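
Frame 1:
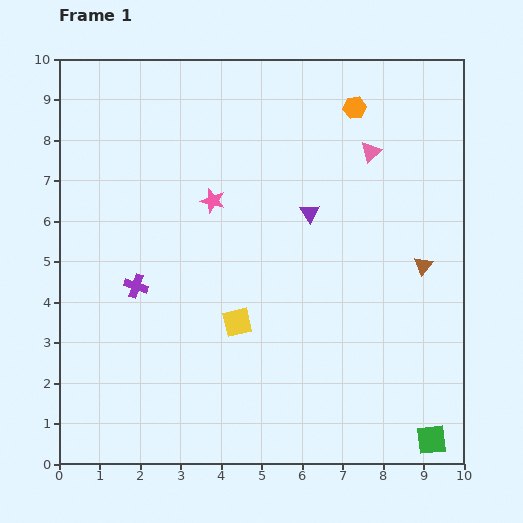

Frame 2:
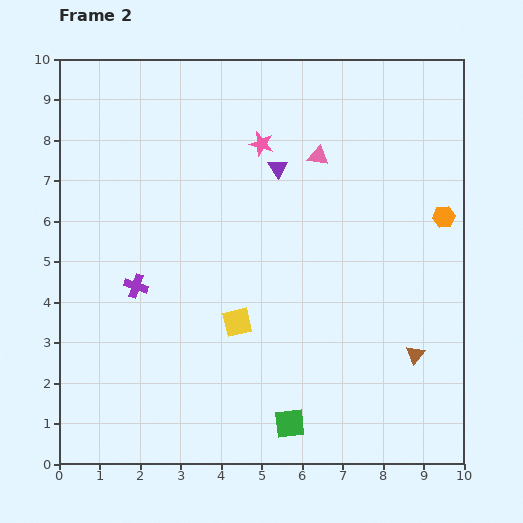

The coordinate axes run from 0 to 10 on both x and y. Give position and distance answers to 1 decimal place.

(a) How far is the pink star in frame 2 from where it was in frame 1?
1.8

The pink star moved from (3.8, 6.5) to (5.0, 7.9), a distance of √(1.2² + 1.4²) ≈ 1.8.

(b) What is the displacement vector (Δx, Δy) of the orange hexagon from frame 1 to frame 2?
(2.2, -2.7)

The orange hexagon was at (7.3, 8.8) in frame 1 and (9.5, 6.1) in frame 2.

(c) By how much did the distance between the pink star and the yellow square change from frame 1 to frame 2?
+1.3

Distance in frame 1: 3.1. Distance in frame 2: 4.4.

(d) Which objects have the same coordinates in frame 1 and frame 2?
the yellow square, the purple cross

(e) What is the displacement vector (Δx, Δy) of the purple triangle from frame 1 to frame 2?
(-0.8, 1.1)

The purple triangle was at (6.2, 6.2) in frame 1 and (5.4, 7.3) in frame 2.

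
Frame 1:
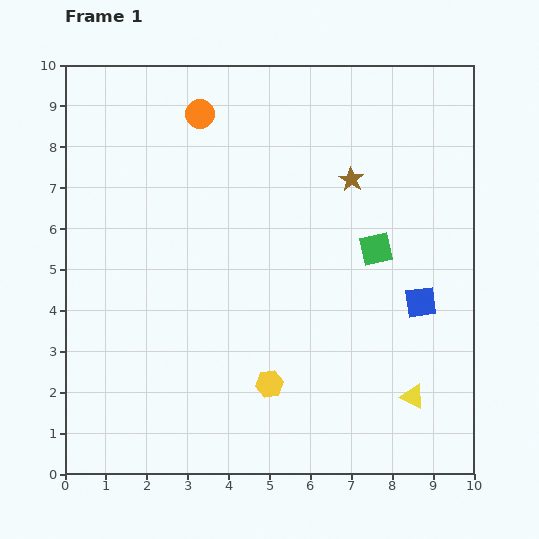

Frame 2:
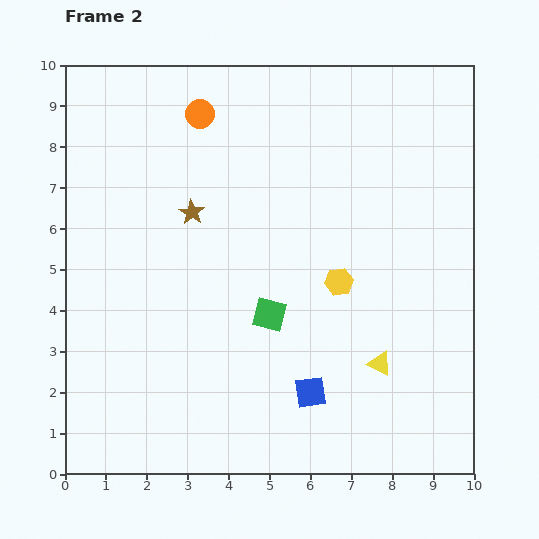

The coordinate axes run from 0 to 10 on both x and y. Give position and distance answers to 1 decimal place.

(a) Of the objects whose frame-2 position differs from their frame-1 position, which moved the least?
the yellow triangle

(moved 1.1)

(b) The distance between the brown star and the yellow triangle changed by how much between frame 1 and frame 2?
+0.4

Distance in frame 1: 5.5. Distance in frame 2: 5.9.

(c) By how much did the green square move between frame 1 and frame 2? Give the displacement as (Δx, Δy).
(-2.6, -1.6)

The green square was at (7.6, 5.5) in frame 1 and (5.0, 3.9) in frame 2.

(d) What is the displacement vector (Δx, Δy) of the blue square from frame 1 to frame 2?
(-2.7, -2.2)

The blue square was at (8.7, 4.2) in frame 1 and (6.0, 2.0) in frame 2.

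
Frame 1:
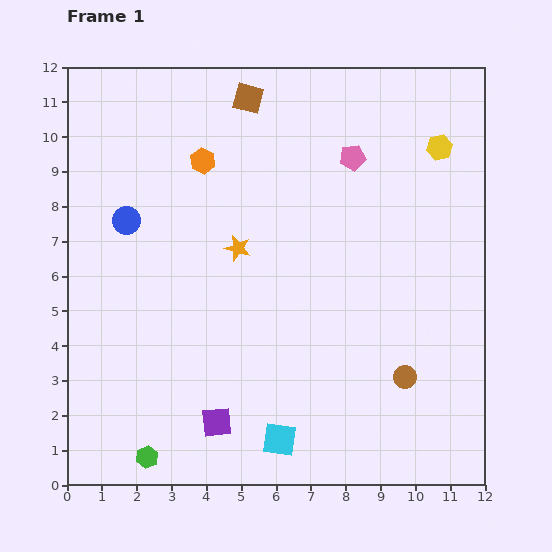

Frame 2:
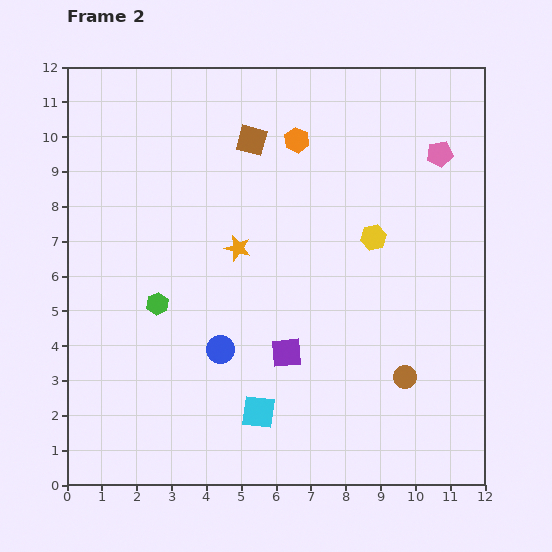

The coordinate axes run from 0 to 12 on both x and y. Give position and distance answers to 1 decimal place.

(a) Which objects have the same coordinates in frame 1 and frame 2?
the brown circle, the orange star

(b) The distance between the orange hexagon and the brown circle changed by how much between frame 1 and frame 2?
-1.0

Distance in frame 1: 8.5. Distance in frame 2: 7.5.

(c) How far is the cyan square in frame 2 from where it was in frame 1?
1.0

The cyan square moved from (6.1, 1.3) to (5.5, 2.1), a distance of √(0.6² + 0.8²) ≈ 1.0.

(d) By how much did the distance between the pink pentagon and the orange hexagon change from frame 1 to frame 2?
-0.2

Distance in frame 1: 4.3. Distance in frame 2: 4.1.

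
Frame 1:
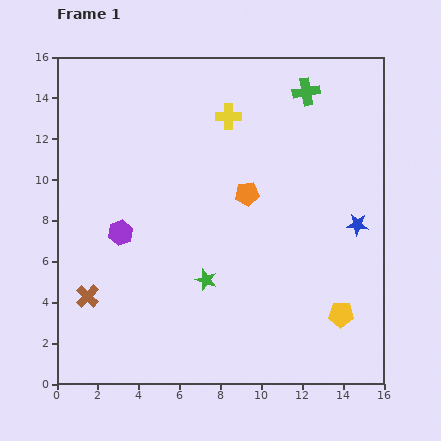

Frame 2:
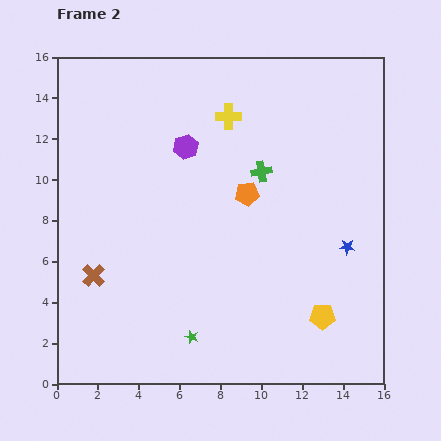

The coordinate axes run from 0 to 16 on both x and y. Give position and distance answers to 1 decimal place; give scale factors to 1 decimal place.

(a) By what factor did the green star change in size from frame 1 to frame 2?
0.6×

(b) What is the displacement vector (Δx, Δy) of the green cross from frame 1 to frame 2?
(-2.2, -3.9)

The green cross was at (12.2, 14.3) in frame 1 and (10.0, 10.4) in frame 2.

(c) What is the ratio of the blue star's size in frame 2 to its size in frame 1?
0.7×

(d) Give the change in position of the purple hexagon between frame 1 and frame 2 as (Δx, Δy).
(3.2, 4.2)

The purple hexagon was at (3.1, 7.4) in frame 1 and (6.3, 11.6) in frame 2.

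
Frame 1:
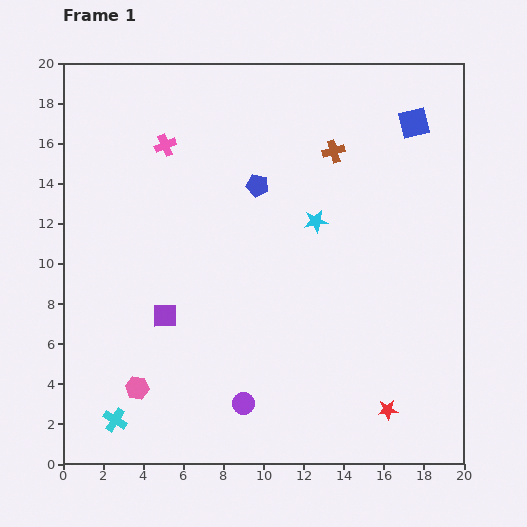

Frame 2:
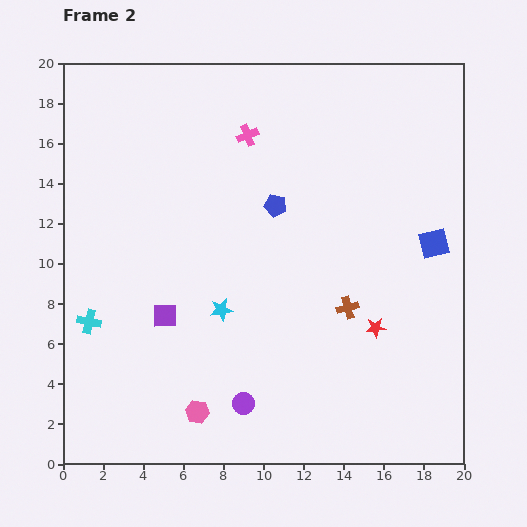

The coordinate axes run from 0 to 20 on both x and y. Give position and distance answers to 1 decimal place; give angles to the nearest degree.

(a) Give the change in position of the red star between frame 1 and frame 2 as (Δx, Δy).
(-0.6, 4.1)

The red star was at (16.2, 2.7) in frame 1 and (15.6, 6.8) in frame 2.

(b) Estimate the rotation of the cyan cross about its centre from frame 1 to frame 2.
19° counter-clockwise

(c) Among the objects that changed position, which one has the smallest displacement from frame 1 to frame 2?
the blue pentagon

(moved 1.3)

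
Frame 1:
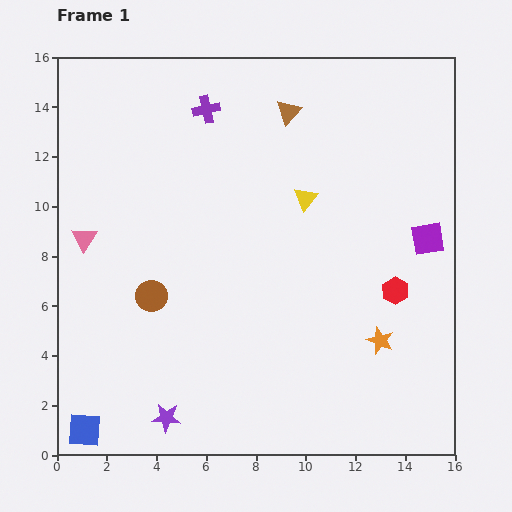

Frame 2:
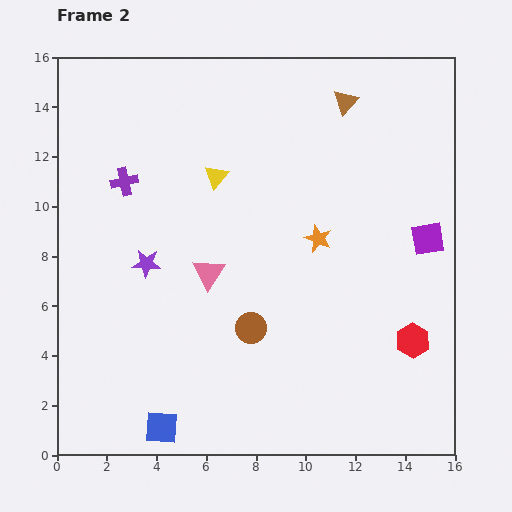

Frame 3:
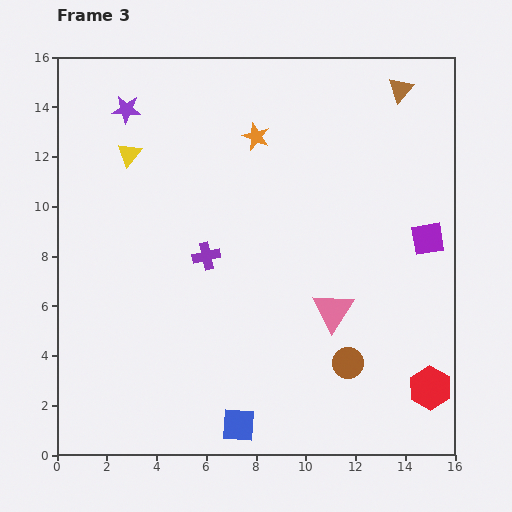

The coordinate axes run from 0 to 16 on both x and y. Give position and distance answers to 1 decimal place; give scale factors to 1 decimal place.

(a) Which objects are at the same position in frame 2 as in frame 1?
the purple square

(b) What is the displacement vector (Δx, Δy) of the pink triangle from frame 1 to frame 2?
(5.0, -1.4)

The pink triangle was at (1.1, 8.7) in frame 1 and (6.1, 7.3) in frame 2.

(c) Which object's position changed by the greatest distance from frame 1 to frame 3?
the purple star

(moved 12.5; next 10.4)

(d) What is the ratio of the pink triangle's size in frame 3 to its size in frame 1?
1.6×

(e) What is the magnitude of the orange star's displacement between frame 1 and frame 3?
9.6

The orange star moved from (13.0, 4.6) to (8.0, 12.8), a distance of √(5.0² + 8.2²) ≈ 9.6.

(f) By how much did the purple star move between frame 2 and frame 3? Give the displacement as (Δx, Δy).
(-0.8, 6.2)

The purple star was at (3.6, 7.7) in frame 2 and (2.8, 13.9) in frame 3.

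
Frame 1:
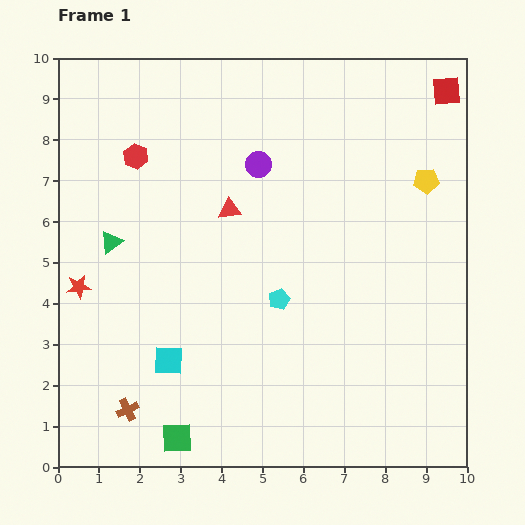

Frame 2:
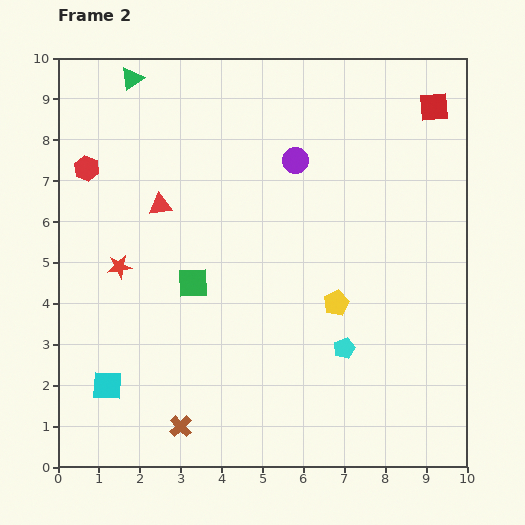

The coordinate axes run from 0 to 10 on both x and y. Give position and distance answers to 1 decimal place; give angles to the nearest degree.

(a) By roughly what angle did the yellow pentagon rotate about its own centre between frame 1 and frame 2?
21° counter-clockwise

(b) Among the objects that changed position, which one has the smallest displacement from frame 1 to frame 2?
the red square

(moved 0.5)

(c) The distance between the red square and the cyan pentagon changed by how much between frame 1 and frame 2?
-0.2

Distance in frame 1: 6.5. Distance in frame 2: 6.3.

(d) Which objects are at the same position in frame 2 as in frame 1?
none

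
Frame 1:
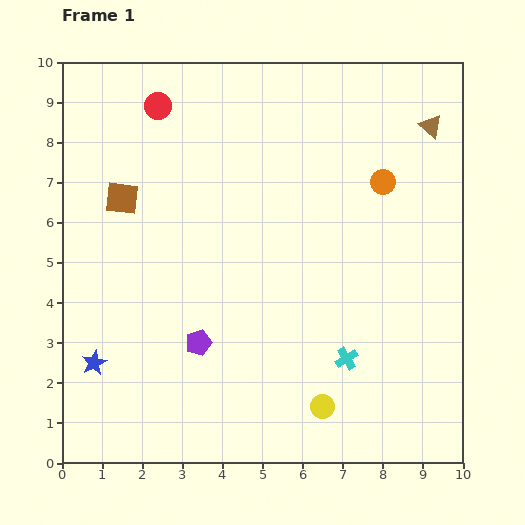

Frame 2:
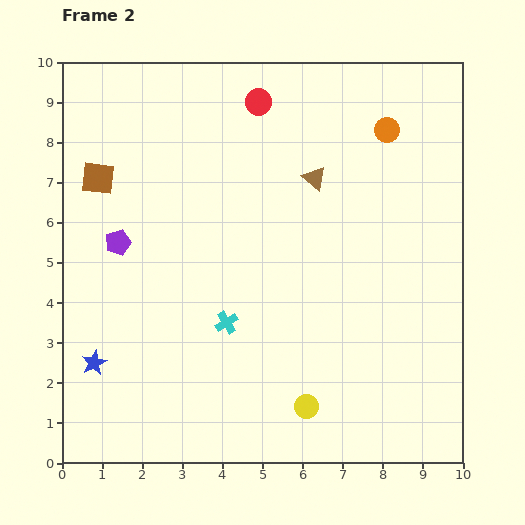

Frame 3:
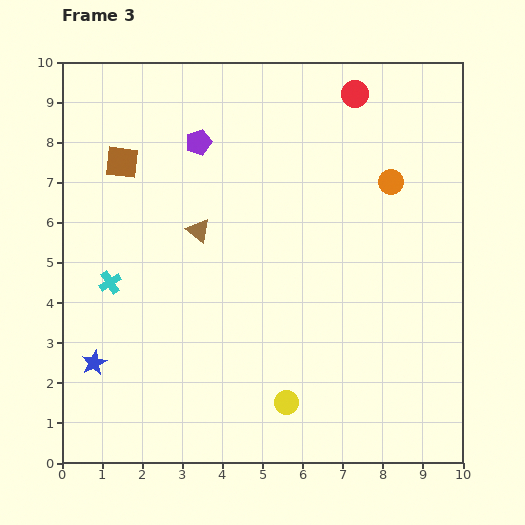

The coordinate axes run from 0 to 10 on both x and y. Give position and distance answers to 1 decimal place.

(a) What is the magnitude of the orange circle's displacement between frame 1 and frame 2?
1.3

The orange circle moved from (8.0, 7.0) to (8.1, 8.3), a distance of √(0.1² + 1.3²) ≈ 1.3.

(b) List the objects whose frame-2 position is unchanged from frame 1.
the blue star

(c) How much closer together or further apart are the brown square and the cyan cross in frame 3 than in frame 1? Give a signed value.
-3.9

Distance in frame 1: 6.9. Distance in frame 3: 3.0.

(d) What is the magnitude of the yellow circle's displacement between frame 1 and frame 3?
0.9

The yellow circle moved from (6.5, 1.4) to (5.6, 1.5), a distance of √(0.9² + 0.1²) ≈ 0.9.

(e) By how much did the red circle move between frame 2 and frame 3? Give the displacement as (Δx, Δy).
(2.4, 0.2)

The red circle was at (4.9, 9.0) in frame 2 and (7.3, 9.2) in frame 3.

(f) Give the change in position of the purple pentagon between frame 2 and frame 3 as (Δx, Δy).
(2.0, 2.5)

The purple pentagon was at (1.4, 5.5) in frame 2 and (3.4, 8.0) in frame 3.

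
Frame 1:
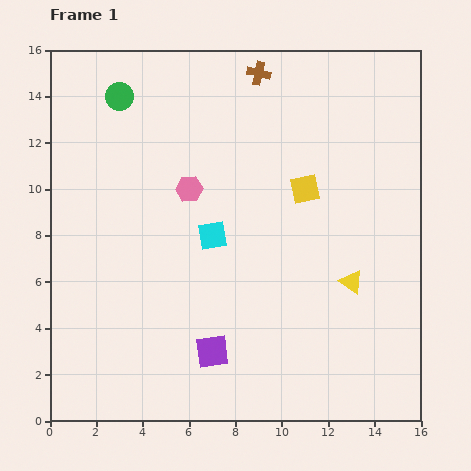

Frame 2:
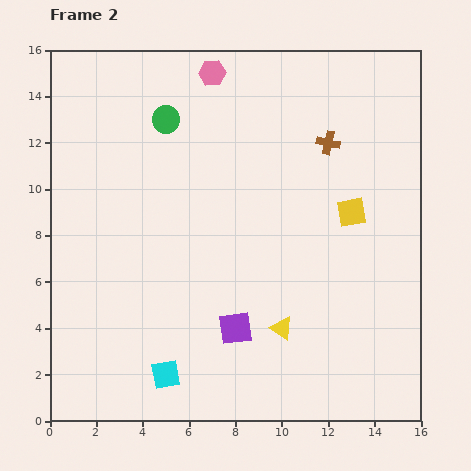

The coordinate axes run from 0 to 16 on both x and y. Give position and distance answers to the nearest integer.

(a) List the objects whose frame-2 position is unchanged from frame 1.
none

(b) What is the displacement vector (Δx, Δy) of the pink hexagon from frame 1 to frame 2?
(1, 5)

The pink hexagon was at (6, 10) in frame 1 and (7, 15) in frame 2.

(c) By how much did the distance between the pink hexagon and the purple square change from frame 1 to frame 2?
+4

Distance in frame 1: 7. Distance in frame 2: 11.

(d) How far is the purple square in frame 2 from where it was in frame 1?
1

The purple square moved from (7, 3) to (8, 4), a distance of √(1² + 1²) ≈ 1.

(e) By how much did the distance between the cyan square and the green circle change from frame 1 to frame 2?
+4

Distance in frame 1: 7. Distance in frame 2: 11.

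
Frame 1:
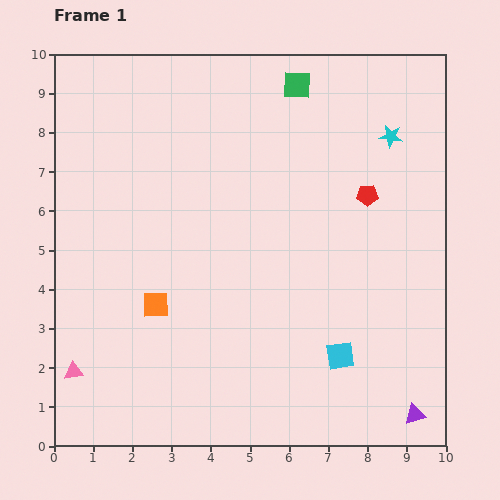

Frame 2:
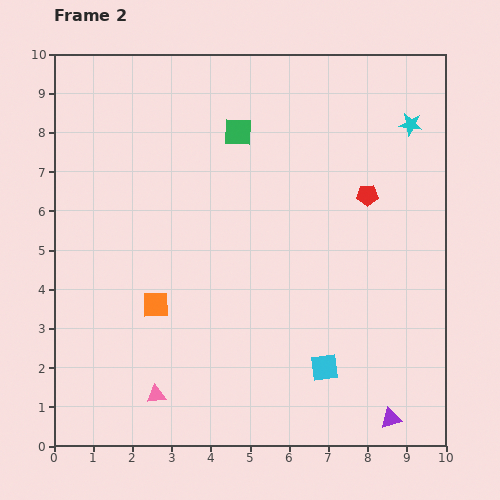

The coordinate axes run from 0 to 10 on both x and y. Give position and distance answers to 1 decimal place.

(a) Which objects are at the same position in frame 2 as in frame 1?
the red pentagon, the orange square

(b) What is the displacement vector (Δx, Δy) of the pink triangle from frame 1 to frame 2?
(2.1, -0.6)

The pink triangle was at (0.5, 1.9) in frame 1 and (2.6, 1.3) in frame 2.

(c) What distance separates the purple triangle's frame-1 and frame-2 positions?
0.6

The purple triangle moved from (9.2, 0.8) to (8.6, 0.7), a distance of √(0.6² + 0.1²) ≈ 0.6.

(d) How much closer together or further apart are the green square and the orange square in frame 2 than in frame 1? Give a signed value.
-1.8

Distance in frame 1: 6.7. Distance in frame 2: 4.9.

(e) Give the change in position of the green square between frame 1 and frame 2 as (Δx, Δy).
(-1.5, -1.2)

The green square was at (6.2, 9.2) in frame 1 and (4.7, 8.0) in frame 2.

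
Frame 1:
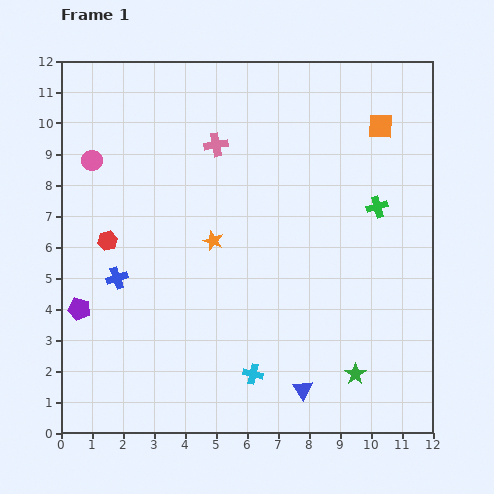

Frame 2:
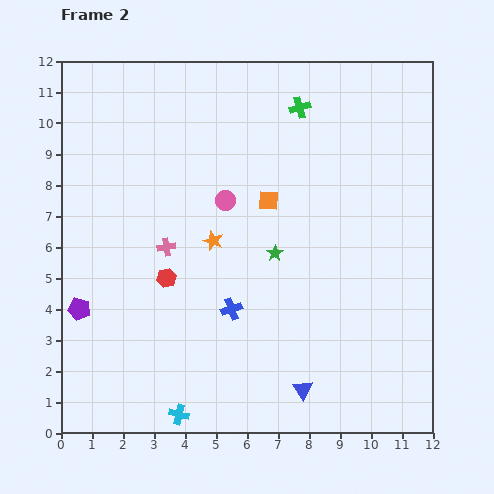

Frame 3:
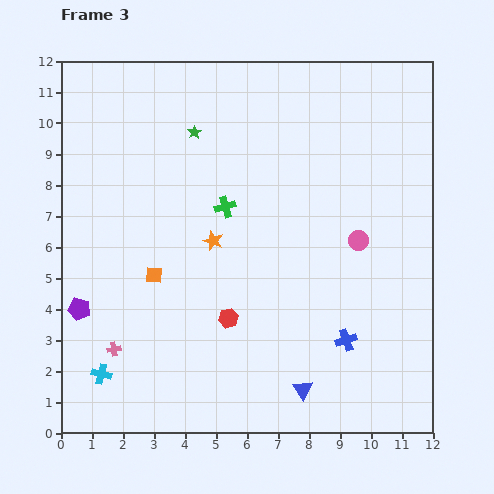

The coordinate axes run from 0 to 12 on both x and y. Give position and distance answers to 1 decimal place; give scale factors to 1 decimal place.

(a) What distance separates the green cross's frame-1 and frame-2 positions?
4.1

The green cross moved from (10.2, 7.3) to (7.7, 10.5), a distance of √(2.5² + 3.2²) ≈ 4.1.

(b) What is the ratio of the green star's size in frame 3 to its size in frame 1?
0.6×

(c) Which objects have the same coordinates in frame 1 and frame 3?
the orange star, the purple pentagon, the blue triangle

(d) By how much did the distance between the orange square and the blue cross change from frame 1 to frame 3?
-3.3

Distance in frame 1: 9.8. Distance in frame 3: 6.5.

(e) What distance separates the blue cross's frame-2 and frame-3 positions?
3.8

The blue cross moved from (5.5, 4.0) to (9.2, 3.0), a distance of √(3.7² + 1.0²) ≈ 3.8.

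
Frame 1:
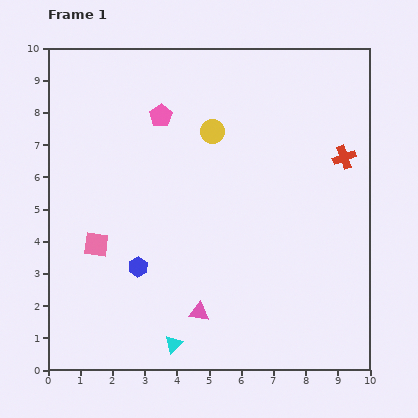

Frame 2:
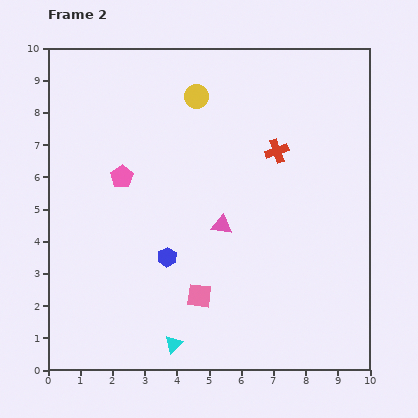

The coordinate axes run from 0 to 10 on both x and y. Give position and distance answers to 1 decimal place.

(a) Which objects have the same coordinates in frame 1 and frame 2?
the cyan triangle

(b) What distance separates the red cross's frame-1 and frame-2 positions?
2.1

The red cross moved from (9.2, 6.6) to (7.1, 6.8), a distance of √(2.1² + 0.2²) ≈ 2.1.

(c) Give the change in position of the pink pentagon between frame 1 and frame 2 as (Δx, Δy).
(-1.2, -1.9)

The pink pentagon was at (3.5, 7.9) in frame 1 and (2.3, 6.0) in frame 2.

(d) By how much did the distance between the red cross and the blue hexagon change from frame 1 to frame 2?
-2.5

Distance in frame 1: 7.2. Distance in frame 2: 4.7.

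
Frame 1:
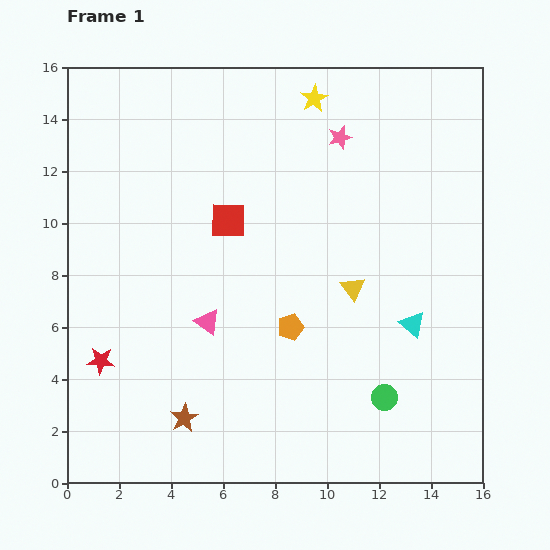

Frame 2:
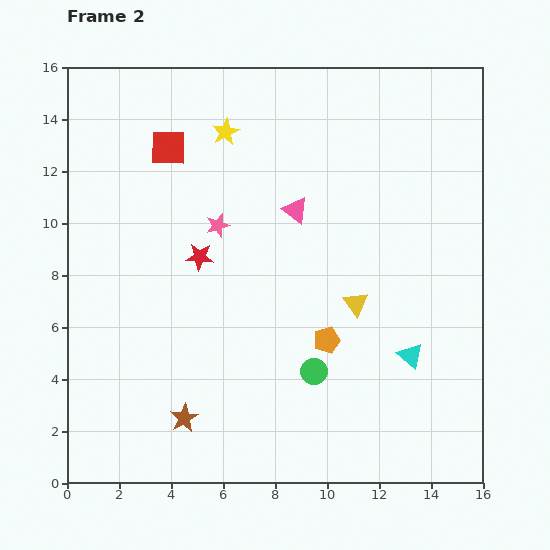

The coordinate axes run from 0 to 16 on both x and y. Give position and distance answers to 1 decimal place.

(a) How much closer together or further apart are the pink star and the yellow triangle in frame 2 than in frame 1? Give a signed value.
+0.3

Distance in frame 1: 5.8. Distance in frame 2: 6.1.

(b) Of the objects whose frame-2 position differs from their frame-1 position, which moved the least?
the yellow triangle

(moved 0.6)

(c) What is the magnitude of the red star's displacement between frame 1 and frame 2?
5.5

The red star moved from (1.3, 4.7) to (5.1, 8.7), a distance of √(3.8² + 4.0²) ≈ 5.5.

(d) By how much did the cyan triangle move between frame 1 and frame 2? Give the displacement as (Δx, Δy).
(-0.1, -1.2)

The cyan triangle was at (13.3, 6.1) in frame 1 and (13.2, 4.9) in frame 2.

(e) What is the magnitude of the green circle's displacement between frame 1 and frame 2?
2.9

The green circle moved from (12.2, 3.3) to (9.5, 4.3), a distance of √(2.7² + 1.0²) ≈ 2.9.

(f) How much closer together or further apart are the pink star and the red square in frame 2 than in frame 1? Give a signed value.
-1.8

Distance in frame 1: 5.4. Distance in frame 2: 3.6.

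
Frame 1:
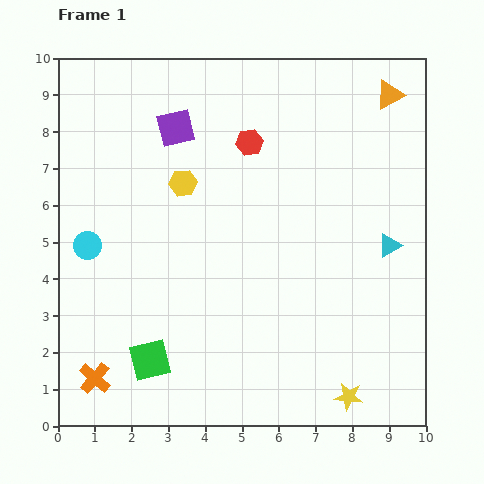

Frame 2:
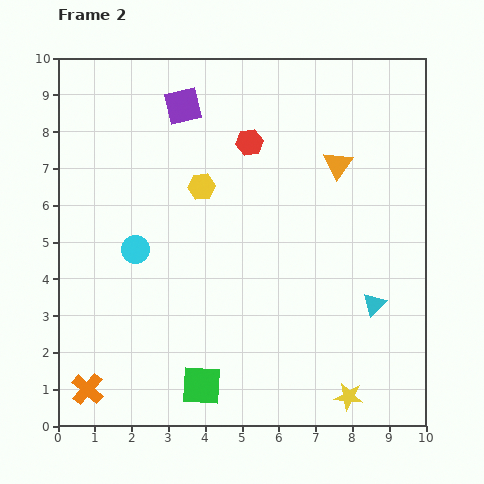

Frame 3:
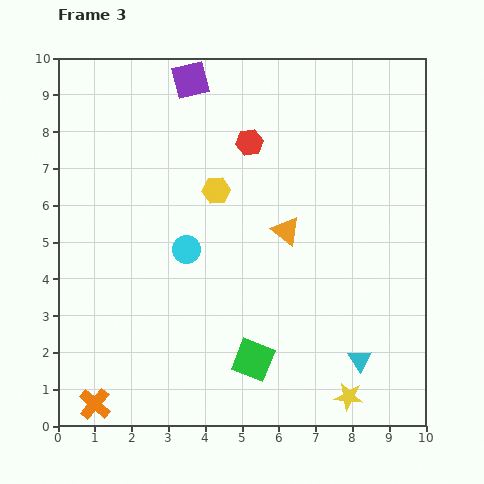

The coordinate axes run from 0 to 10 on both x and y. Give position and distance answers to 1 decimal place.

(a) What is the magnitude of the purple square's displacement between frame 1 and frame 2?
0.6

The purple square moved from (3.2, 8.1) to (3.4, 8.7), a distance of √(0.2² + 0.6²) ≈ 0.6.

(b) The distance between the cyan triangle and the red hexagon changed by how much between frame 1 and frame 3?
+1.9

Distance in frame 1: 4.7. Distance in frame 3: 6.6.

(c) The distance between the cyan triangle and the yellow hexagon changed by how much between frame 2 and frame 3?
+0.3

Distance in frame 2: 5.7. Distance in frame 3: 6.0.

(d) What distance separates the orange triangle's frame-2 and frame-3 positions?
2.3

The orange triangle moved from (7.6, 7.1) to (6.2, 5.3), a distance of √(1.4² + 1.8²) ≈ 2.3.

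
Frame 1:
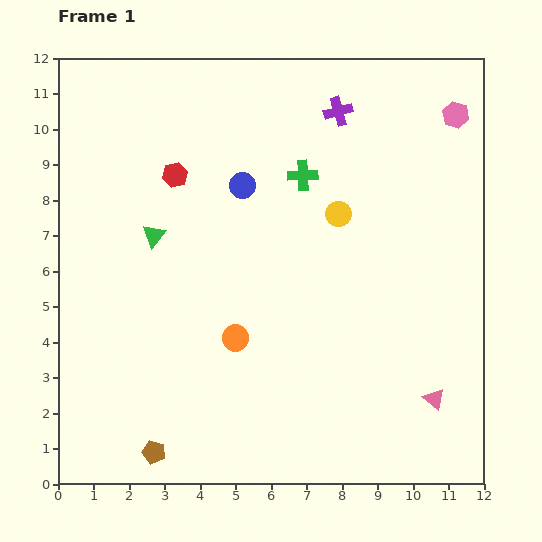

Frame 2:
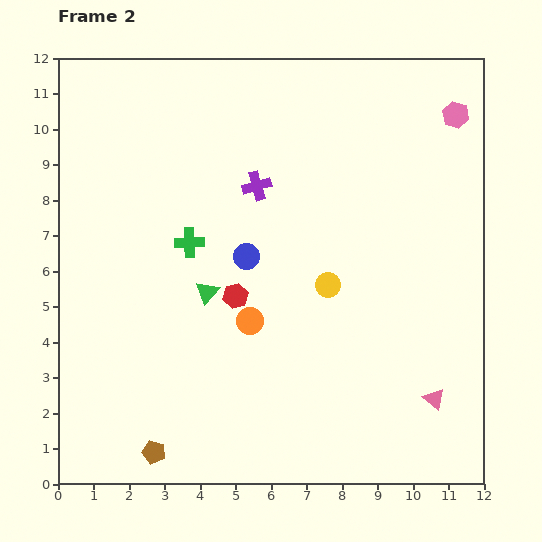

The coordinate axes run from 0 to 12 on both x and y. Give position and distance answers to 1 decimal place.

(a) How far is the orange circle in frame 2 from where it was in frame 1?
0.6

The orange circle moved from (5.0, 4.1) to (5.4, 4.6), a distance of √(0.4² + 0.5²) ≈ 0.6.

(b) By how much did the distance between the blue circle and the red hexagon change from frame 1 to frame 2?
-0.8

Distance in frame 1: 1.9. Distance in frame 2: 1.1.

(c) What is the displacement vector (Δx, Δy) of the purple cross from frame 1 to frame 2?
(-2.3, -2.1)

The purple cross was at (7.9, 10.5) in frame 1 and (5.6, 8.4) in frame 2.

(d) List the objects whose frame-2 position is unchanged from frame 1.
the brown pentagon, the pink triangle, the pink hexagon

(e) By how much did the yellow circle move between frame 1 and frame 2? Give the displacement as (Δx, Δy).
(-0.3, -2.0)

The yellow circle was at (7.9, 7.6) in frame 1 and (7.6, 5.6) in frame 2.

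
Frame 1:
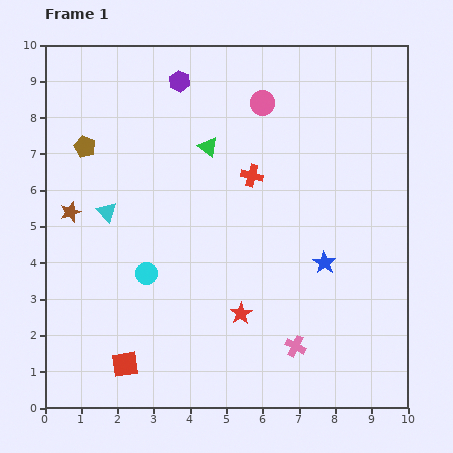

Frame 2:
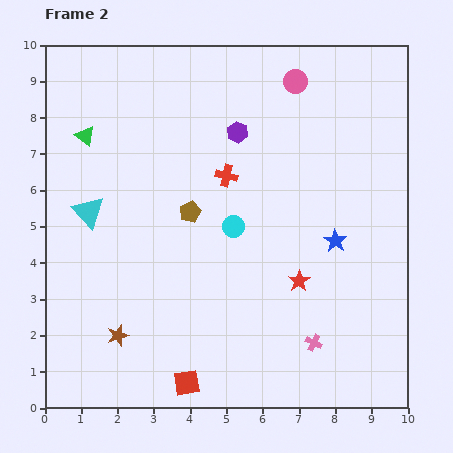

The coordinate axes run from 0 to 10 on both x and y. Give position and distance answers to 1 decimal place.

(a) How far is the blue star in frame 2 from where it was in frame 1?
0.7

The blue star moved from (7.7, 4.0) to (8.0, 4.6), a distance of √(0.3² + 0.6²) ≈ 0.7.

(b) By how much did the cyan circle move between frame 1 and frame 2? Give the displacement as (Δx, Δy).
(2.4, 1.3)

The cyan circle was at (2.8, 3.7) in frame 1 and (5.2, 5.0) in frame 2.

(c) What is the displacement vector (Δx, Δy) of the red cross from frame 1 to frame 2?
(-0.7, 0.0)

The red cross was at (5.7, 6.4) in frame 1 and (5.0, 6.4) in frame 2.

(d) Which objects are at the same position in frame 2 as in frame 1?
none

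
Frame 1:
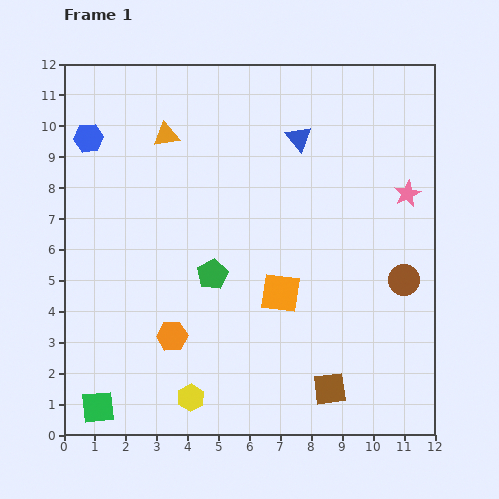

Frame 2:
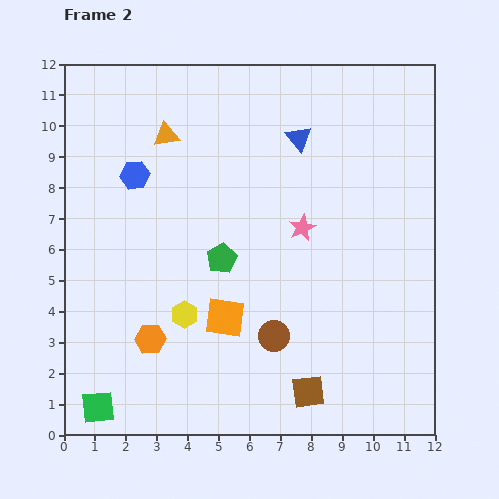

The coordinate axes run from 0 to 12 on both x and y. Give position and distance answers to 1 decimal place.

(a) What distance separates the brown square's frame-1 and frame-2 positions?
0.7

The brown square moved from (8.6, 1.5) to (7.9, 1.4), a distance of √(0.7² + 0.1²) ≈ 0.7.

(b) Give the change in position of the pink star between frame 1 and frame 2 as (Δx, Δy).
(-3.4, -1.1)

The pink star was at (11.1, 7.8) in frame 1 and (7.7, 6.7) in frame 2.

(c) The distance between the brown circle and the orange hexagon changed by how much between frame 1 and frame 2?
-3.7

Distance in frame 1: 7.7. Distance in frame 2: 4.0.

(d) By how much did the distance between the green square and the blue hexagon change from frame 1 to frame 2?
-1.1

Distance in frame 1: 8.7. Distance in frame 2: 7.6.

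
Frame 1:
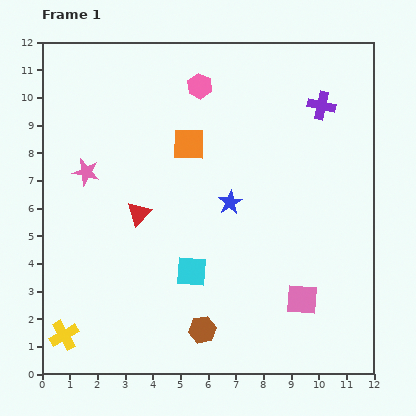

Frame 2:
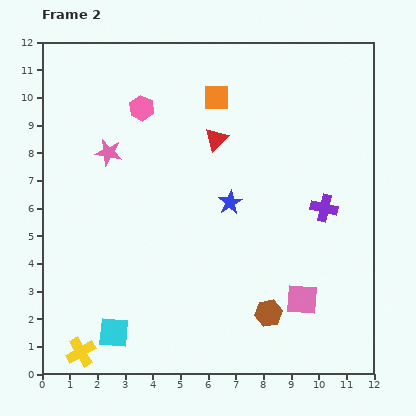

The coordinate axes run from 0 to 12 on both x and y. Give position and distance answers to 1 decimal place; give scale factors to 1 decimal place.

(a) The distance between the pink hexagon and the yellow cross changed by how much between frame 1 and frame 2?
-1.1

Distance in frame 1: 10.2. Distance in frame 2: 9.1.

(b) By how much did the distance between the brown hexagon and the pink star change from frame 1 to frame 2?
+1.1

Distance in frame 1: 7.1. Distance in frame 2: 8.2.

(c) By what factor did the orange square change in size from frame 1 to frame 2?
0.8×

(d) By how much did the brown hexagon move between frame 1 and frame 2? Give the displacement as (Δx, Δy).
(2.4, 0.6)

The brown hexagon was at (5.8, 1.6) in frame 1 and (8.2, 2.2) in frame 2.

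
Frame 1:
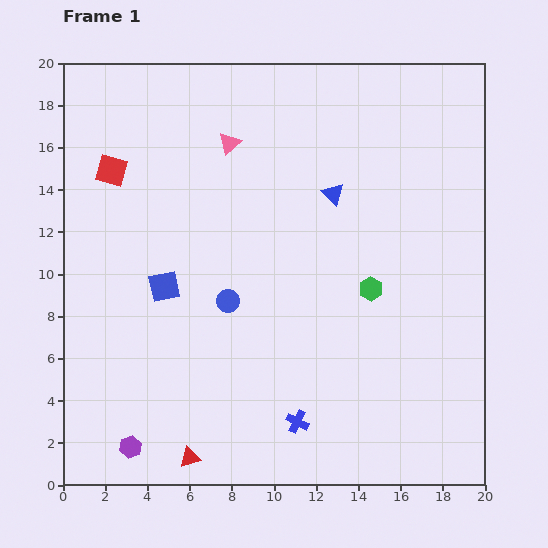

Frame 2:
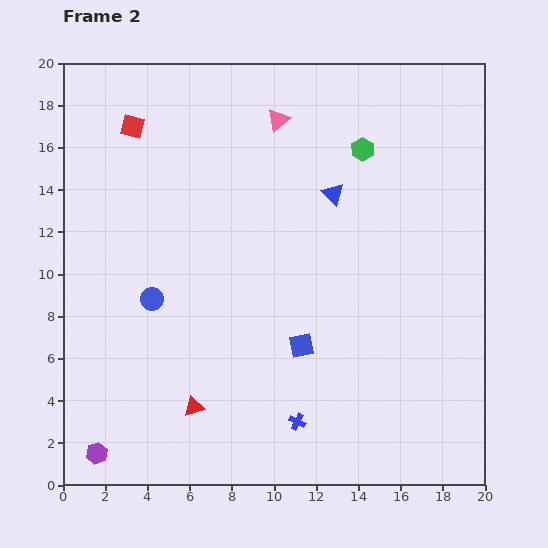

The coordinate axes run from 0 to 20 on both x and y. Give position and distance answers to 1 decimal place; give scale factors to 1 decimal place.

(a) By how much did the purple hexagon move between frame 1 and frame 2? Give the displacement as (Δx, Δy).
(-1.6, -0.3)

The purple hexagon was at (3.2, 1.8) in frame 1 and (1.6, 1.5) in frame 2.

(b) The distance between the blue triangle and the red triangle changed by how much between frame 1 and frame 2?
-2.1

Distance in frame 1: 14.2. Distance in frame 2: 12.1.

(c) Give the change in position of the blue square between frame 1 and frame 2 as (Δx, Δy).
(6.5, -2.8)

The blue square was at (4.8, 9.4) in frame 1 and (11.3, 6.6) in frame 2.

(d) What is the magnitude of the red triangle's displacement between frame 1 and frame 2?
2.4

The red triangle moved from (6.0, 1.3) to (6.2, 3.7), a distance of √(0.2² + 2.4²) ≈ 2.4.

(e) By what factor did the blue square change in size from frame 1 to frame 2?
0.8×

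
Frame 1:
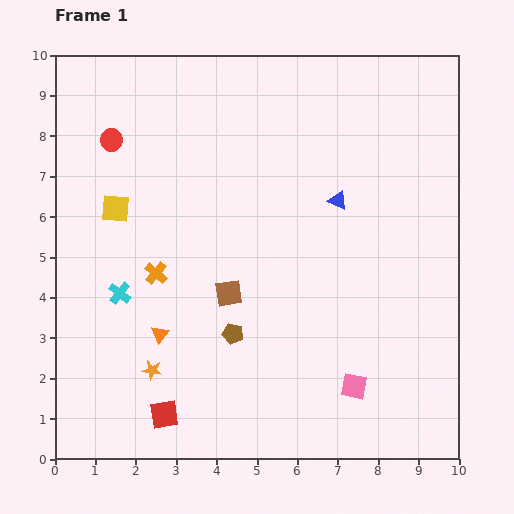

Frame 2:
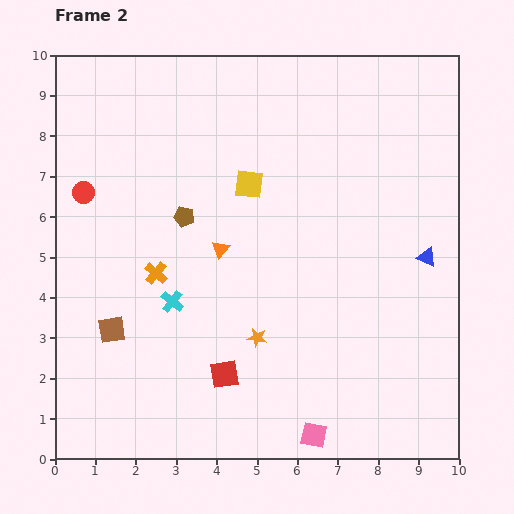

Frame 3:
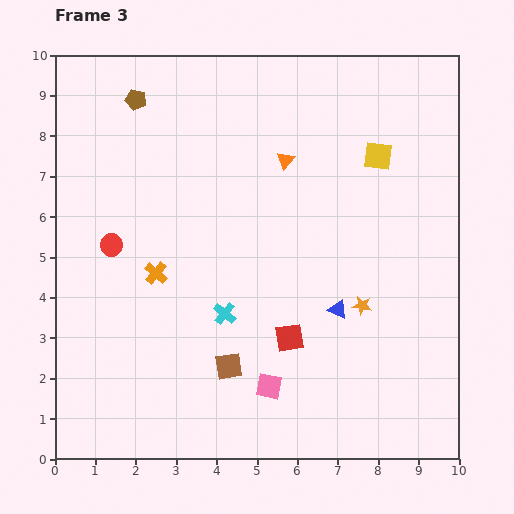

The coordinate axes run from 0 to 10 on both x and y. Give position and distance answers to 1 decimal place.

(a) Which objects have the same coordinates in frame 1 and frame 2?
the orange cross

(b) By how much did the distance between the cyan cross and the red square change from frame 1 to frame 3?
-1.5

Distance in frame 1: 3.2. Distance in frame 3: 1.7.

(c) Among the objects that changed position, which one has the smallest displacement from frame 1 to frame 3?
the brown square

(moved 1.8)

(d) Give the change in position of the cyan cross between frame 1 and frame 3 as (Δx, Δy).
(2.6, -0.5)

The cyan cross was at (1.6, 4.1) in frame 1 and (4.2, 3.6) in frame 3.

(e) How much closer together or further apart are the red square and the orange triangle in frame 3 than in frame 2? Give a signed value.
+1.3

Distance in frame 2: 3.1. Distance in frame 3: 4.4.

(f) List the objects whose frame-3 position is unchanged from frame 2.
the orange cross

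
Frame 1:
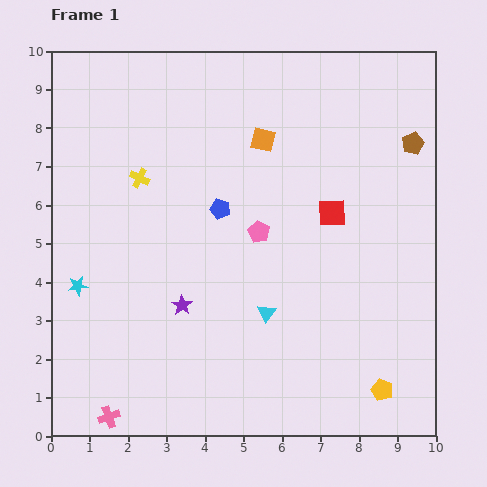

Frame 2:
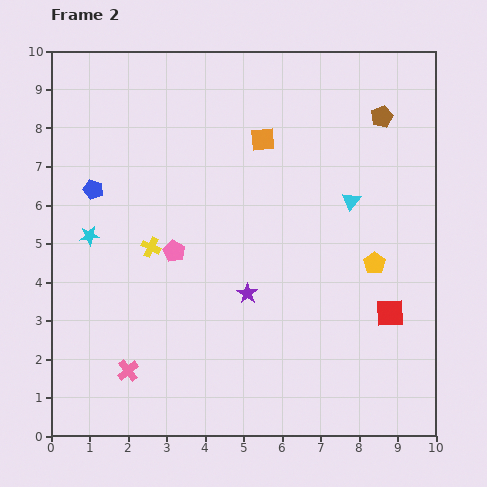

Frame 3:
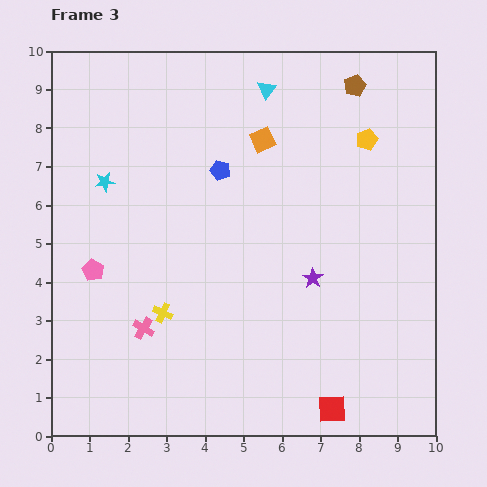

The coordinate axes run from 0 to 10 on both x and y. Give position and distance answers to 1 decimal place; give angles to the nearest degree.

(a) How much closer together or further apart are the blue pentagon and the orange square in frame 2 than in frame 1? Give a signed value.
+2.5

Distance in frame 1: 2.1. Distance in frame 2: 4.6.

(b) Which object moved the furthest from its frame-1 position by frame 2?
the cyan triangle

(moved 3.6; next 3.3)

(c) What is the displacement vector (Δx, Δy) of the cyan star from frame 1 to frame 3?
(0.7, 2.7)

The cyan star was at (0.7, 3.9) in frame 1 and (1.4, 6.6) in frame 3.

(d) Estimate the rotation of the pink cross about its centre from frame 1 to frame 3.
39° counter-clockwise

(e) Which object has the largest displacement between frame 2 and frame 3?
the cyan triangle

(moved 3.6; next 3.3)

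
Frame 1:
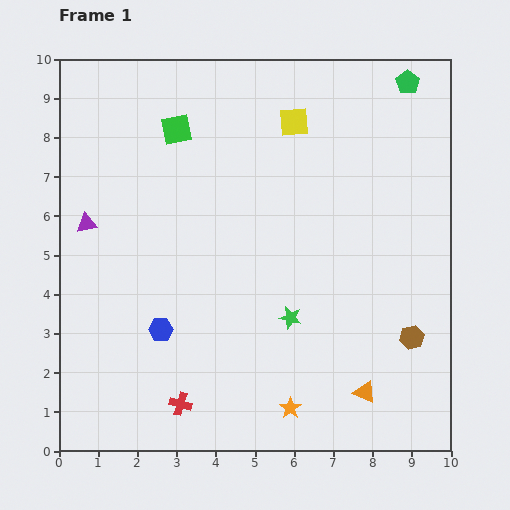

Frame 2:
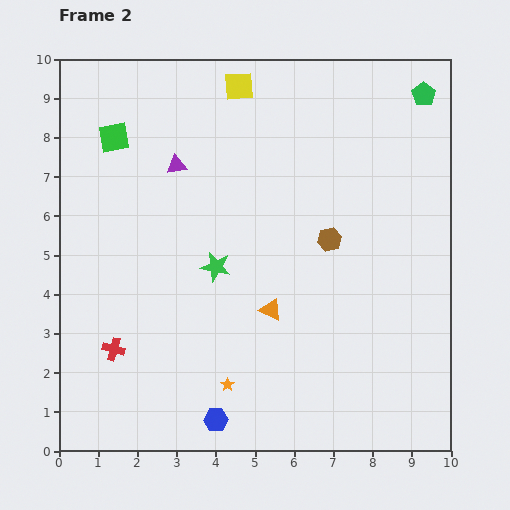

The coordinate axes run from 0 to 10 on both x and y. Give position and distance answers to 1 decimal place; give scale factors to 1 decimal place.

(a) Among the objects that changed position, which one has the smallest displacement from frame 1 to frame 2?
the green pentagon

(moved 0.5)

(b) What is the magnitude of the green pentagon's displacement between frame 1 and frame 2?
0.5

The green pentagon moved from (8.9, 9.4) to (9.3, 9.1), a distance of √(0.4² + 0.3²) ≈ 0.5.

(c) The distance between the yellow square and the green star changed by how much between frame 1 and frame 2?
-0.4

Distance in frame 1: 5.0. Distance in frame 2: 4.6.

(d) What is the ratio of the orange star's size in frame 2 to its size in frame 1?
0.6×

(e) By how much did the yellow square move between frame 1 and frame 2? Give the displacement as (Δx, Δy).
(-1.4, 0.9)

The yellow square was at (6.0, 8.4) in frame 1 and (4.6, 9.3) in frame 2.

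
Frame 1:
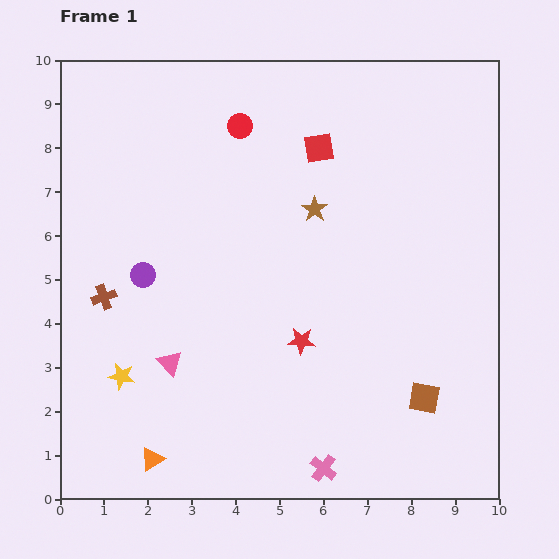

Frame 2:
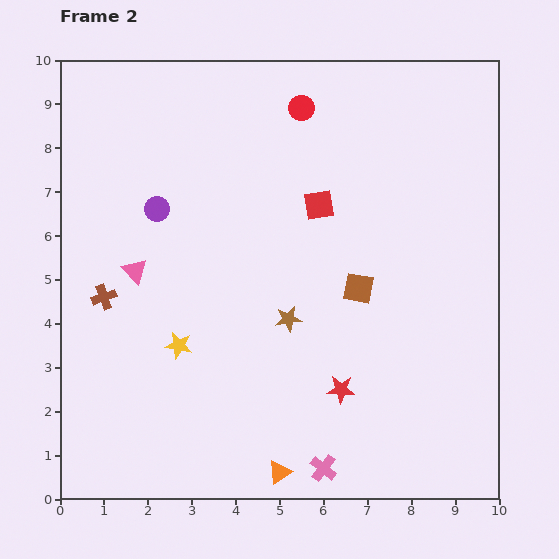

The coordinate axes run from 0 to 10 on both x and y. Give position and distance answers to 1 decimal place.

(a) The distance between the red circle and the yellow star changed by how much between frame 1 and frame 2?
-0.2

Distance in frame 1: 6.3. Distance in frame 2: 6.1.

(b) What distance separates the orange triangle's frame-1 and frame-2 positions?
2.9

The orange triangle moved from (2.1, 0.9) to (5.0, 0.6), a distance of √(2.9² + 0.3²) ≈ 2.9.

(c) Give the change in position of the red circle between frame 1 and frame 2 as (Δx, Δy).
(1.4, 0.4)

The red circle was at (4.1, 8.5) in frame 1 and (5.5, 8.9) in frame 2.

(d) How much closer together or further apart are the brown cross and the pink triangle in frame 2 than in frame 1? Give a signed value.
-1.2

Distance in frame 1: 2.1. Distance in frame 2: 0.9.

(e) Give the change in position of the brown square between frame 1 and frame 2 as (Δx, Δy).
(-1.5, 2.5)

The brown square was at (8.3, 2.3) in frame 1 and (6.8, 4.8) in frame 2.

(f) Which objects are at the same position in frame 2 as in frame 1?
the brown cross, the pink cross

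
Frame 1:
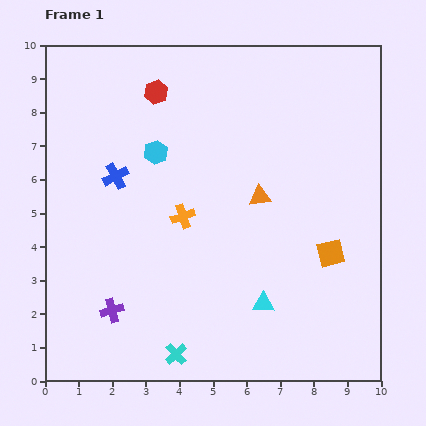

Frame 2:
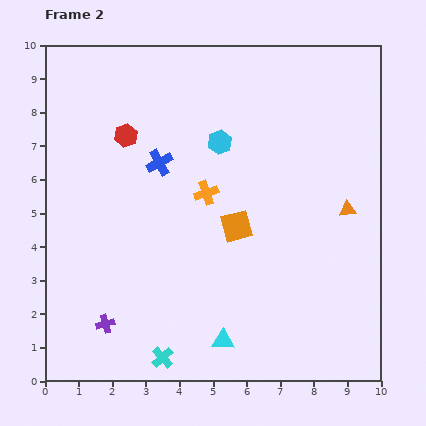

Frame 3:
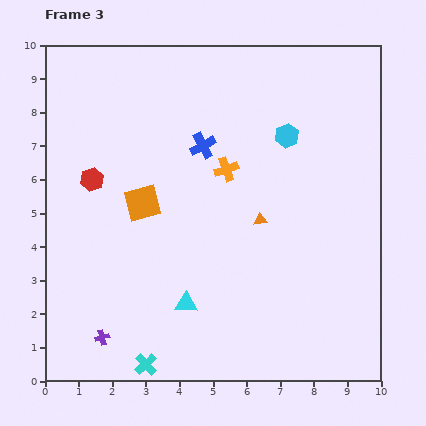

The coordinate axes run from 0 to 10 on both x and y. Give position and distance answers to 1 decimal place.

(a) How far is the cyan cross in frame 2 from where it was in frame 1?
0.4

The cyan cross moved from (3.9, 0.8) to (3.5, 0.7), a distance of √(0.4² + 0.1²) ≈ 0.4.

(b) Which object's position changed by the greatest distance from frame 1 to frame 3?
the orange square

(moved 5.8; next 3.9)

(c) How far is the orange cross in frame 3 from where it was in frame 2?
0.9

The orange cross moved from (4.8, 5.6) to (5.4, 6.3), a distance of √(0.6² + 0.7²) ≈ 0.9.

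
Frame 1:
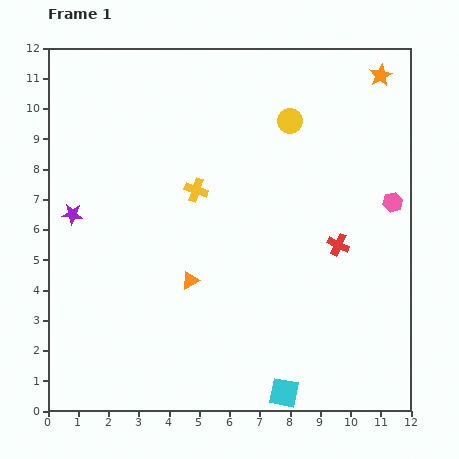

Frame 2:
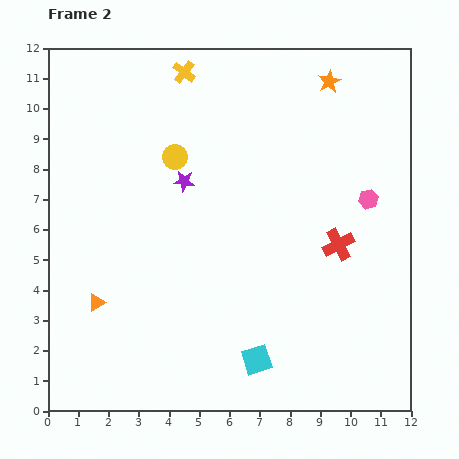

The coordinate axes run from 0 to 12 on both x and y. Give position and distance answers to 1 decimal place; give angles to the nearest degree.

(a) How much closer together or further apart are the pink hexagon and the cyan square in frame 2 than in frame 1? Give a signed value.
-0.8

Distance in frame 1: 7.3. Distance in frame 2: 6.5.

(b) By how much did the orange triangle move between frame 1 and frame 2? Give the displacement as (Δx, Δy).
(-3.1, -0.7)

The orange triangle was at (4.7, 4.3) in frame 1 and (1.6, 3.6) in frame 2.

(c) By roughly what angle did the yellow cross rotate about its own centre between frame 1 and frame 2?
18° clockwise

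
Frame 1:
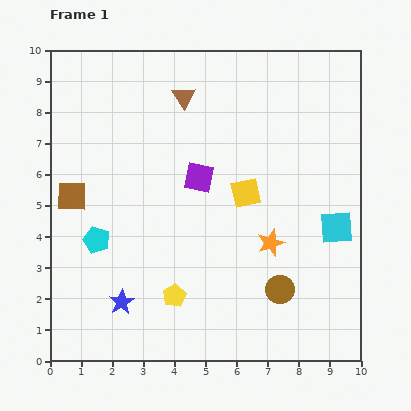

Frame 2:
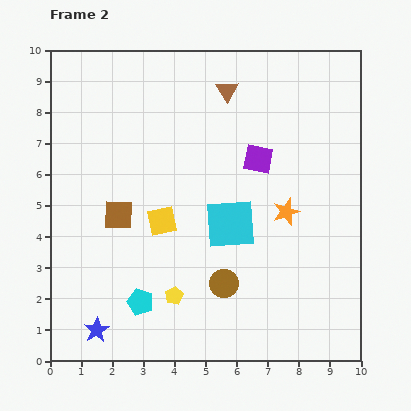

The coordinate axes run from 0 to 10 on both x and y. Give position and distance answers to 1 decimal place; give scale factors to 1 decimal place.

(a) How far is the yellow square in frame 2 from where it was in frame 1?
2.8

The yellow square moved from (6.3, 5.4) to (3.6, 4.5), a distance of √(2.7² + 0.9²) ≈ 2.8.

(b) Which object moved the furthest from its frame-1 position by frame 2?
the cyan square

(moved 3.4; next 2.8)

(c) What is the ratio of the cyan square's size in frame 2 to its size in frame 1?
1.5×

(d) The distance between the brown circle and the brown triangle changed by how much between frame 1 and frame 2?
-0.7

Distance in frame 1: 6.9. Distance in frame 2: 6.2.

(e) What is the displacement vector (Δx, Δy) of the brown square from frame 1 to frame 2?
(1.5, -0.6)

The brown square was at (0.7, 5.3) in frame 1 and (2.2, 4.7) in frame 2.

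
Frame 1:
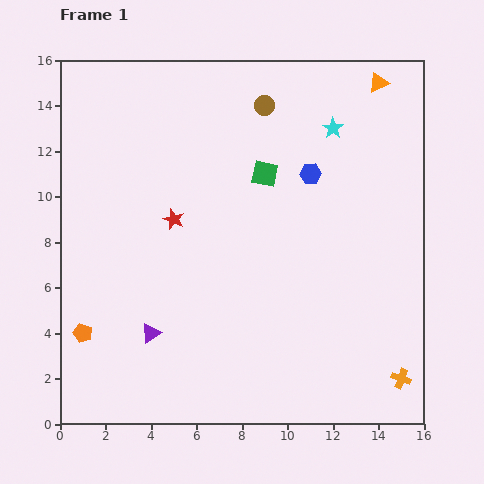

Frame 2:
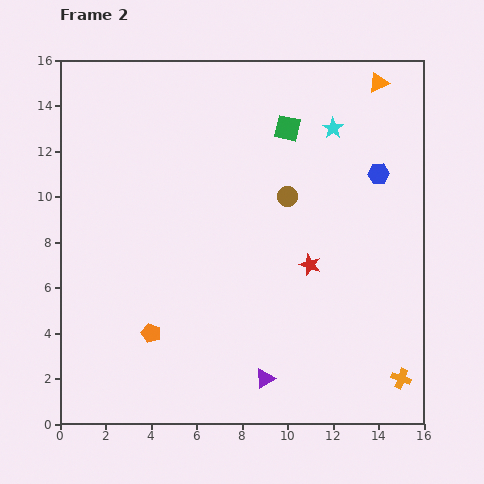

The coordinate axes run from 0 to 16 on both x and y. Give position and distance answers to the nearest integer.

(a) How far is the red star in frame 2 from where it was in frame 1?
6

The red star moved from (5, 9) to (11, 7), a distance of √(6² + 2²) ≈ 6.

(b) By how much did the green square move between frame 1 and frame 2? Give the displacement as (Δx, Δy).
(1, 2)

The green square was at (9, 11) in frame 1 and (10, 13) in frame 2.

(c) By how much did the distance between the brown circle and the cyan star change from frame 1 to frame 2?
+1

Distance in frame 1: 3. Distance in frame 2: 4.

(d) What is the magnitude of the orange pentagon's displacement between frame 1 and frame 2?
3

The orange pentagon moved from (1, 4) to (4, 4), a distance of √(3² + 0²) ≈ 3.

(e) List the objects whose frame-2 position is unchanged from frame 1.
the orange cross, the cyan star, the orange triangle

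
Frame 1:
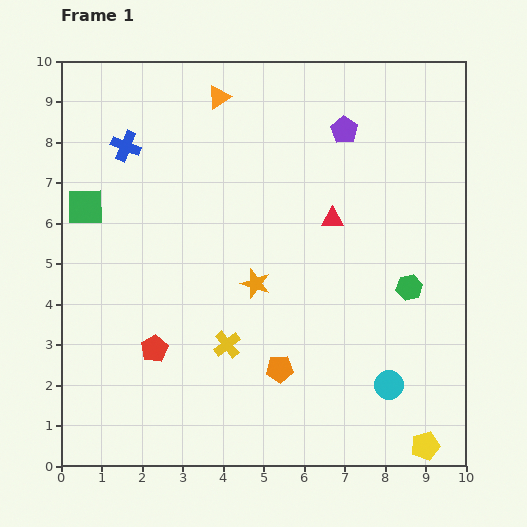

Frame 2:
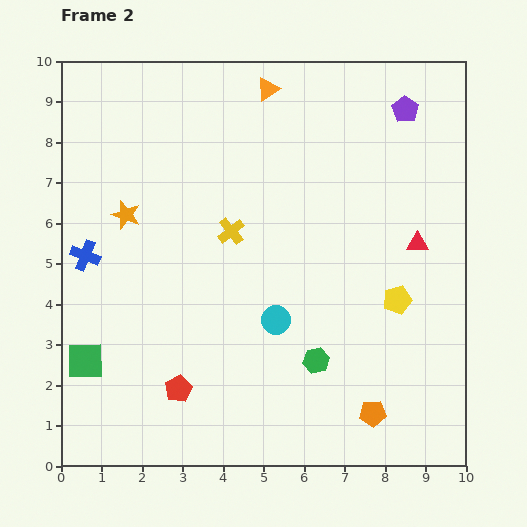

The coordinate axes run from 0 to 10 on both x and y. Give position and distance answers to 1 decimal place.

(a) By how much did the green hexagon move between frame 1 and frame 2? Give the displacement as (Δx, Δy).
(-2.3, -1.8)

The green hexagon was at (8.6, 4.4) in frame 1 and (6.3, 2.6) in frame 2.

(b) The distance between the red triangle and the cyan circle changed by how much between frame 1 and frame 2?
-0.3

Distance in frame 1: 4.3. Distance in frame 2: 4.0.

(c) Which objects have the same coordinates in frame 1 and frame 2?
none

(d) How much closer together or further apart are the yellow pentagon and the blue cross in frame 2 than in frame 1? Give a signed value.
-2.7

Distance in frame 1: 10.5. Distance in frame 2: 7.8.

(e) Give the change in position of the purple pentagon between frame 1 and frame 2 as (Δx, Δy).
(1.5, 0.5)

The purple pentagon was at (7.0, 8.3) in frame 1 and (8.5, 8.8) in frame 2.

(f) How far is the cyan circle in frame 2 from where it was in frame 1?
3.2

The cyan circle moved from (8.1, 2.0) to (5.3, 3.6), a distance of √(2.8² + 1.6²) ≈ 3.2.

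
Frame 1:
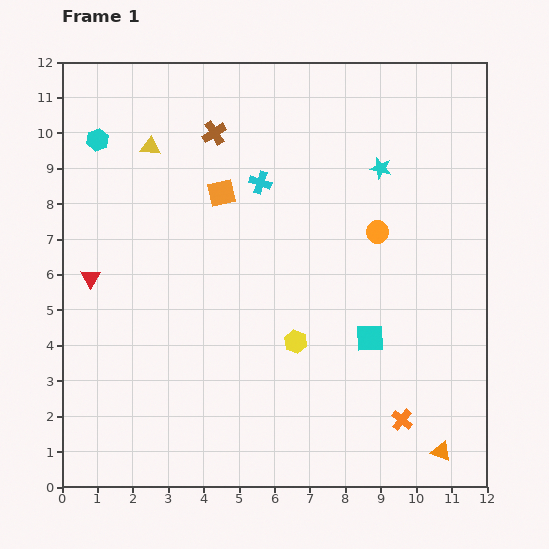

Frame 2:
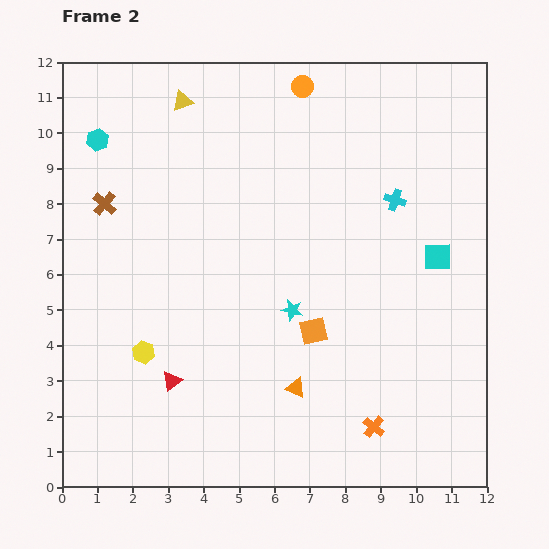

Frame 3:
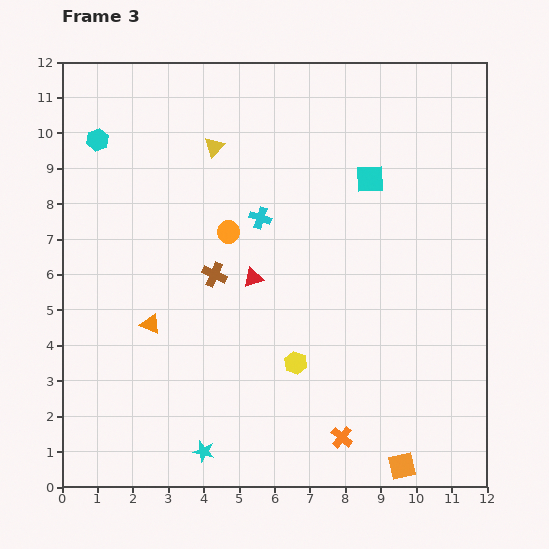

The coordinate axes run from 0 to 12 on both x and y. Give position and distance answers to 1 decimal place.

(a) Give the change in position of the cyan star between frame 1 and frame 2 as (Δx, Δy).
(-2.5, -4.0)

The cyan star was at (9.0, 9.0) in frame 1 and (6.5, 5.0) in frame 2.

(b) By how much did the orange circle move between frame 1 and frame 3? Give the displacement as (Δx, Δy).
(-4.2, 0.0)

The orange circle was at (8.9, 7.2) in frame 1 and (4.7, 7.2) in frame 3.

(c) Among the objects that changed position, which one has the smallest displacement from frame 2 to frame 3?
the orange cross

(moved 0.9)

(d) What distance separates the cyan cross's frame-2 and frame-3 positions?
3.8

The cyan cross moved from (9.4, 8.1) to (5.6, 7.6), a distance of √(3.8² + 0.5²) ≈ 3.8.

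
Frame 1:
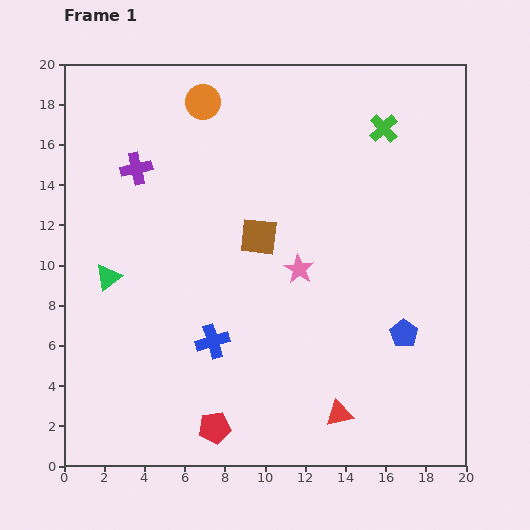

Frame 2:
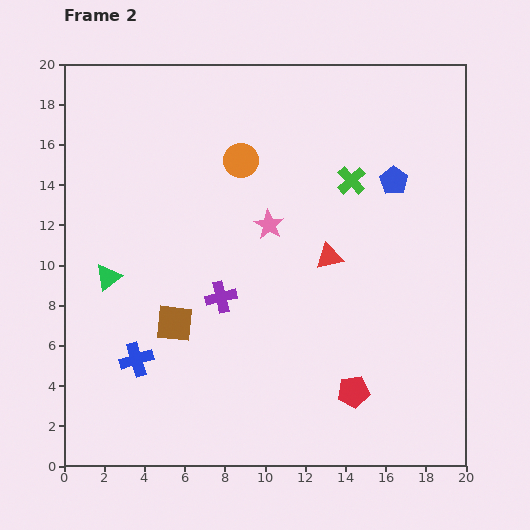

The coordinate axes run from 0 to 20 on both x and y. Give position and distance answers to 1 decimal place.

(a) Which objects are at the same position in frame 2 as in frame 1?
the green triangle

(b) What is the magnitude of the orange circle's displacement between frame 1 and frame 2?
3.5

The orange circle moved from (6.9, 18.1) to (8.8, 15.2), a distance of √(1.9² + 2.9²) ≈ 3.5.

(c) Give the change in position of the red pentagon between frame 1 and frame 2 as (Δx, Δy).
(6.9, 1.8)

The red pentagon was at (7.5, 1.9) in frame 1 and (14.4, 3.7) in frame 2.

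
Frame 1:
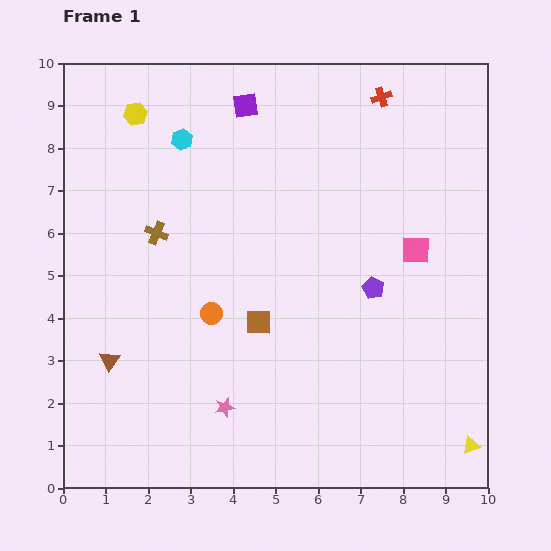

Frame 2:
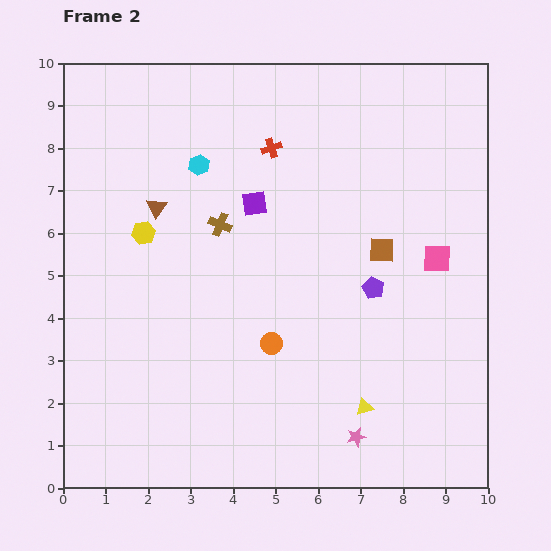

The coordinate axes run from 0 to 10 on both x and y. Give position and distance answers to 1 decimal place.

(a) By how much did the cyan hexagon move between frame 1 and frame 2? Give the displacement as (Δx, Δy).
(0.4, -0.6)

The cyan hexagon was at (2.8, 8.2) in frame 1 and (3.2, 7.6) in frame 2.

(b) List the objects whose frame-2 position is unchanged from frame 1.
the purple pentagon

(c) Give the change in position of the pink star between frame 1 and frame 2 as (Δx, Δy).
(3.1, -0.7)

The pink star was at (3.8, 1.9) in frame 1 and (6.9, 1.2) in frame 2.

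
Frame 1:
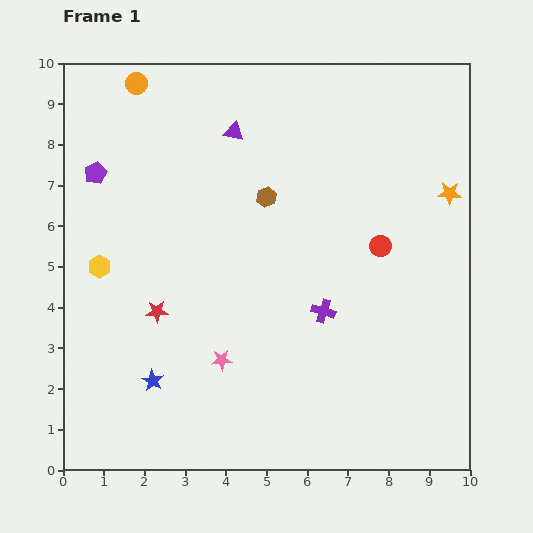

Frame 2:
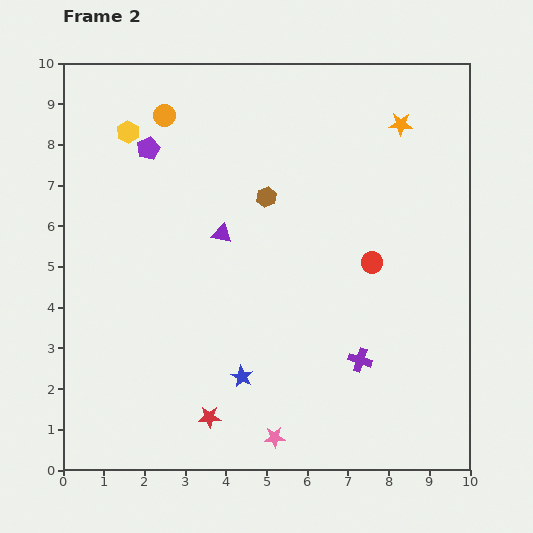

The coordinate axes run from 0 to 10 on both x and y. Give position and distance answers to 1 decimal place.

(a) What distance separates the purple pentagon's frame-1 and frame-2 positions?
1.4

The purple pentagon moved from (0.8, 7.3) to (2.1, 7.9), a distance of √(1.3² + 0.6²) ≈ 1.4.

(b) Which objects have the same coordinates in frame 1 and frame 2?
the brown hexagon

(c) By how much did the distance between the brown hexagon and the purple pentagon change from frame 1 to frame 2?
-1.1

Distance in frame 1: 4.2. Distance in frame 2: 3.1.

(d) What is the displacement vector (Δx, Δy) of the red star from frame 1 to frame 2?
(1.3, -2.6)

The red star was at (2.3, 3.9) in frame 1 and (3.6, 1.3) in frame 2.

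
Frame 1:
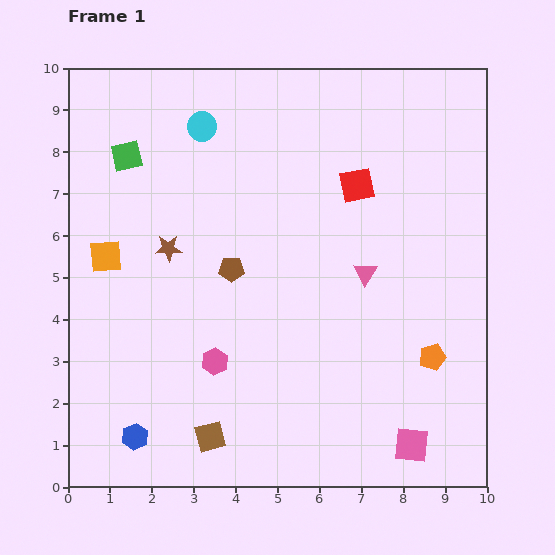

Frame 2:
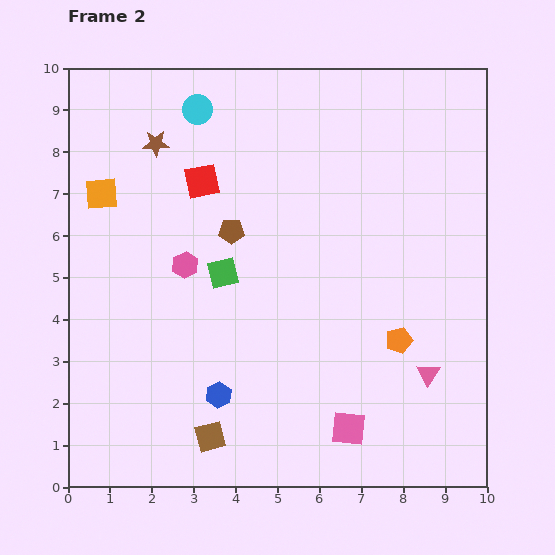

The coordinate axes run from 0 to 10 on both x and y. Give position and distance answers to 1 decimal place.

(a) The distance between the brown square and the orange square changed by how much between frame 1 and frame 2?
+1.4

Distance in frame 1: 5.0. Distance in frame 2: 6.4.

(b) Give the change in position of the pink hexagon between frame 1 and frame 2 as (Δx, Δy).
(-0.7, 2.3)

The pink hexagon was at (3.5, 3.0) in frame 1 and (2.8, 5.3) in frame 2.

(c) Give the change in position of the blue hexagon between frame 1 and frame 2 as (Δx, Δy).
(2.0, 1.0)

The blue hexagon was at (1.6, 1.2) in frame 1 and (3.6, 2.2) in frame 2.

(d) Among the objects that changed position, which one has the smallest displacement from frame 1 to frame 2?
the cyan circle

(moved 0.4)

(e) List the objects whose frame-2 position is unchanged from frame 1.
the brown square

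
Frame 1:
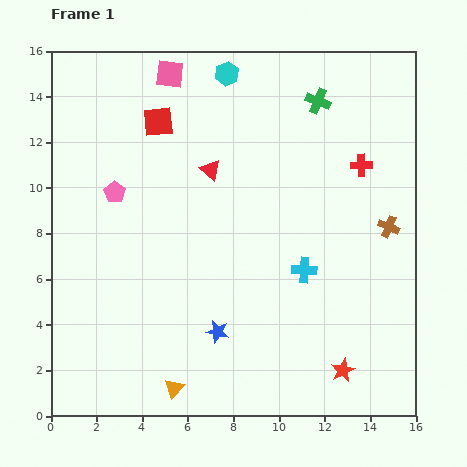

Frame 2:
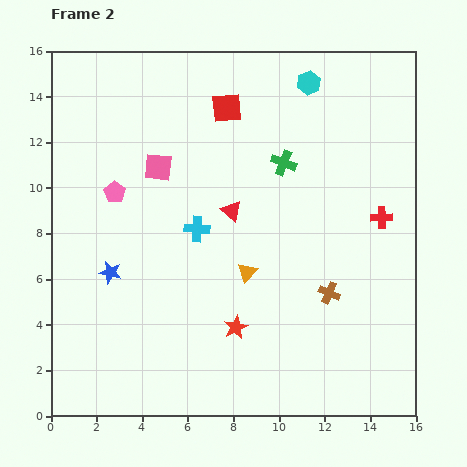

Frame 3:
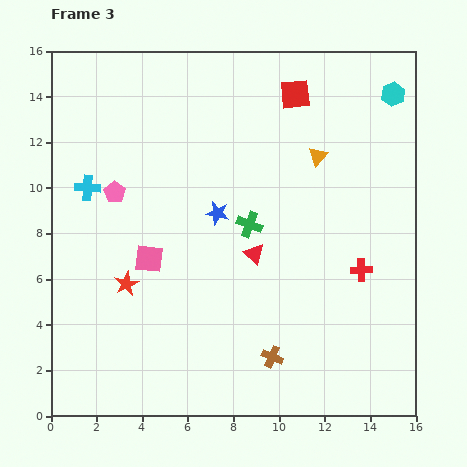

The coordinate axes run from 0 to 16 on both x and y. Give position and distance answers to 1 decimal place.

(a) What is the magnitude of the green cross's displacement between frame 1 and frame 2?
3.1

The green cross moved from (11.7, 13.8) to (10.2, 11.1), a distance of √(1.5² + 2.7²) ≈ 3.1.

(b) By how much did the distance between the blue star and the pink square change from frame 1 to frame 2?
-6.4

Distance in frame 1: 11.5. Distance in frame 2: 5.1.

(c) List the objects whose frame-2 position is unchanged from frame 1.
the pink pentagon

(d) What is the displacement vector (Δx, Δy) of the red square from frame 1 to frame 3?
(6.0, 1.2)

The red square was at (4.7, 12.9) in frame 1 and (10.7, 14.1) in frame 3.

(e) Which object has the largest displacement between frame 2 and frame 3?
the orange triangle

(moved 6.0; next 5.4)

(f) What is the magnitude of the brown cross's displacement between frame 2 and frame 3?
3.8

The brown cross moved from (12.2, 5.4) to (9.7, 2.6), a distance of √(2.5² + 2.8²) ≈ 3.8.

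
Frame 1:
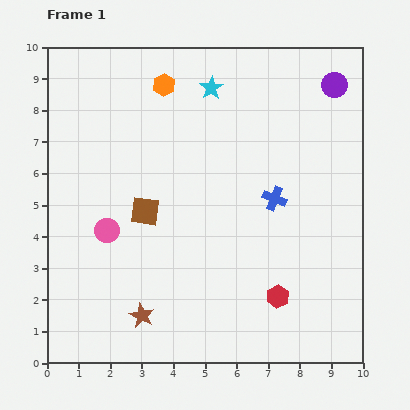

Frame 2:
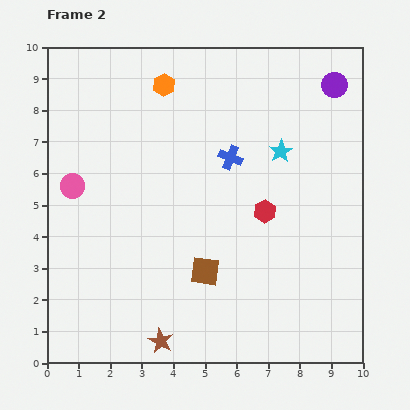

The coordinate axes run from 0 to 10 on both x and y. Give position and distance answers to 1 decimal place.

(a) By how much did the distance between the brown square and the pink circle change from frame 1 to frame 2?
+3.7

Distance in frame 1: 1.3. Distance in frame 2: 5.0.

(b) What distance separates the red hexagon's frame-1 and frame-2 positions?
2.7

The red hexagon moved from (7.3, 2.1) to (6.9, 4.8), a distance of √(0.4² + 2.7²) ≈ 2.7.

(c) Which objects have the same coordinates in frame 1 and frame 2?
the orange hexagon, the purple circle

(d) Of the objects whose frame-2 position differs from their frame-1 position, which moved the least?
the brown star

(moved 1.0)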